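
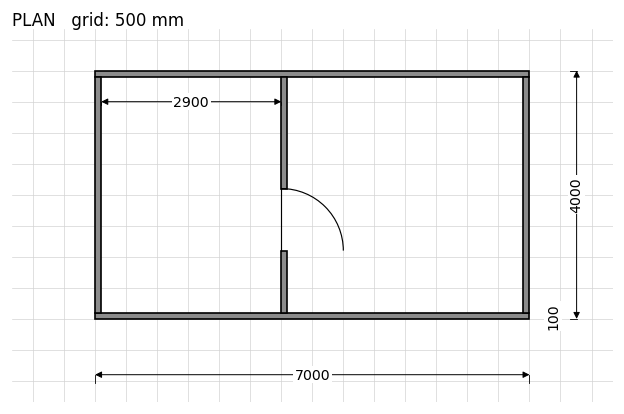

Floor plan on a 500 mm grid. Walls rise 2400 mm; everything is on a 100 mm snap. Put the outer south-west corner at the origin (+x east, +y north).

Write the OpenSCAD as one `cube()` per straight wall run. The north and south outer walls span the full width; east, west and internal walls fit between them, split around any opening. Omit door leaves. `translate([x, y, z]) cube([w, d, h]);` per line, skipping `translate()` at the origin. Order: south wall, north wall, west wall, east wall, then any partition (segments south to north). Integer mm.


cube([7000, 100, 2400]);
translate([0, 3900, 0]) cube([7000, 100, 2400]);
translate([0, 100, 0]) cube([100, 3800, 2400]);
translate([6900, 100, 0]) cube([100, 3800, 2400]);
translate([3000, 100, 0]) cube([100, 1000, 2400]);
translate([3000, 2100, 0]) cube([100, 1800, 2400]);


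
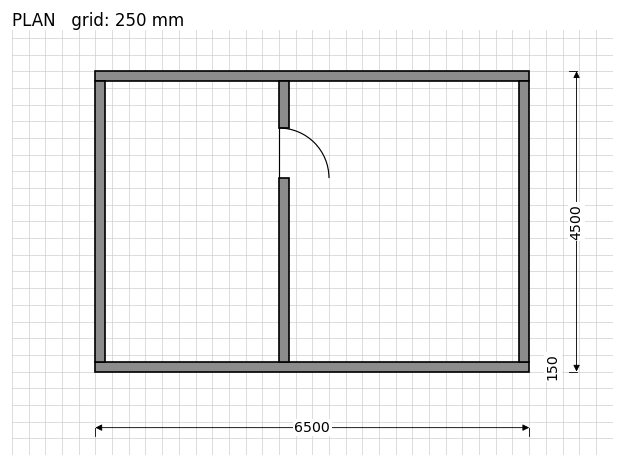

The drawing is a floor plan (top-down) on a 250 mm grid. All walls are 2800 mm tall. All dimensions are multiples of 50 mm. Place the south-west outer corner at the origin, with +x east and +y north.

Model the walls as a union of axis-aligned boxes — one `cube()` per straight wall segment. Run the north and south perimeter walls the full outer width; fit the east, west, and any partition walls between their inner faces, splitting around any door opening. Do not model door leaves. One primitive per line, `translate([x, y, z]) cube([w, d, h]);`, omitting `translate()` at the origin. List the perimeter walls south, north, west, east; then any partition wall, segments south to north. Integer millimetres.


cube([6500, 150, 2800]);
translate([0, 4350, 0]) cube([6500, 150, 2800]);
translate([0, 150, 0]) cube([150, 4200, 2800]);
translate([6350, 150, 0]) cube([150, 4200, 2800]);
translate([2750, 150, 0]) cube([150, 2750, 2800]);
translate([2750, 3650, 0]) cube([150, 700, 2800]);


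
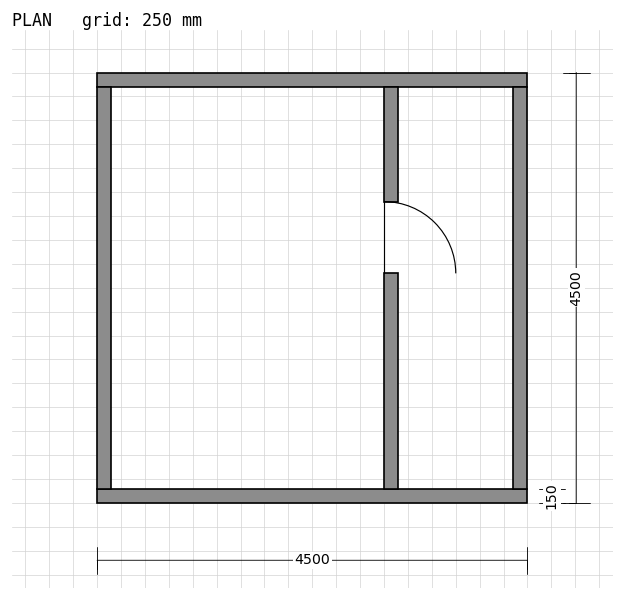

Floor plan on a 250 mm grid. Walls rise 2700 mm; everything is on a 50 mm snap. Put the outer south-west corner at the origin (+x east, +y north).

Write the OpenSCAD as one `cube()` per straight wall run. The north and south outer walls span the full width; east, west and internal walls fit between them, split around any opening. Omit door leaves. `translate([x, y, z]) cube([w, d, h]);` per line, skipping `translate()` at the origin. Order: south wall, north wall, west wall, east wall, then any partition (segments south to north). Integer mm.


cube([4500, 150, 2700]);
translate([0, 4350, 0]) cube([4500, 150, 2700]);
translate([0, 150, 0]) cube([150, 4200, 2700]);
translate([4350, 150, 0]) cube([150, 4200, 2700]);
translate([3000, 150, 0]) cube([150, 2250, 2700]);
translate([3000, 3150, 0]) cube([150, 1200, 2700]);


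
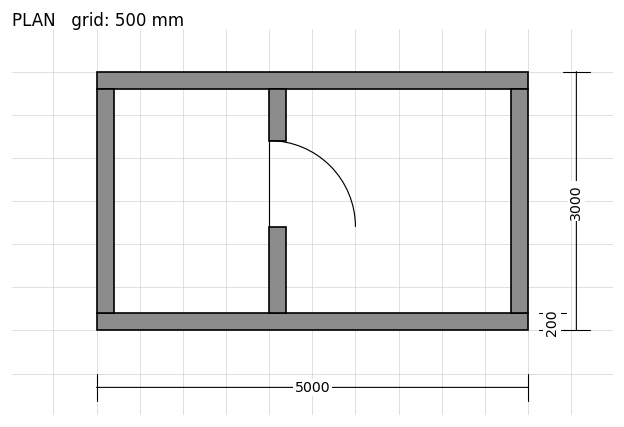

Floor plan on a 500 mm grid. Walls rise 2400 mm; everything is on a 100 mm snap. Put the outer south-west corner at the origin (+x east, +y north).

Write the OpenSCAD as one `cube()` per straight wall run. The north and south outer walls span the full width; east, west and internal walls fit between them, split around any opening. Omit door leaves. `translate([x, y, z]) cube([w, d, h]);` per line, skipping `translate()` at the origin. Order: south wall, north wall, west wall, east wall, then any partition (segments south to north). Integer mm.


cube([5000, 200, 2400]);
translate([0, 2800, 0]) cube([5000, 200, 2400]);
translate([0, 200, 0]) cube([200, 2600, 2400]);
translate([4800, 200, 0]) cube([200, 2600, 2400]);
translate([2000, 200, 0]) cube([200, 1000, 2400]);
translate([2000, 2200, 0]) cube([200, 600, 2400]);


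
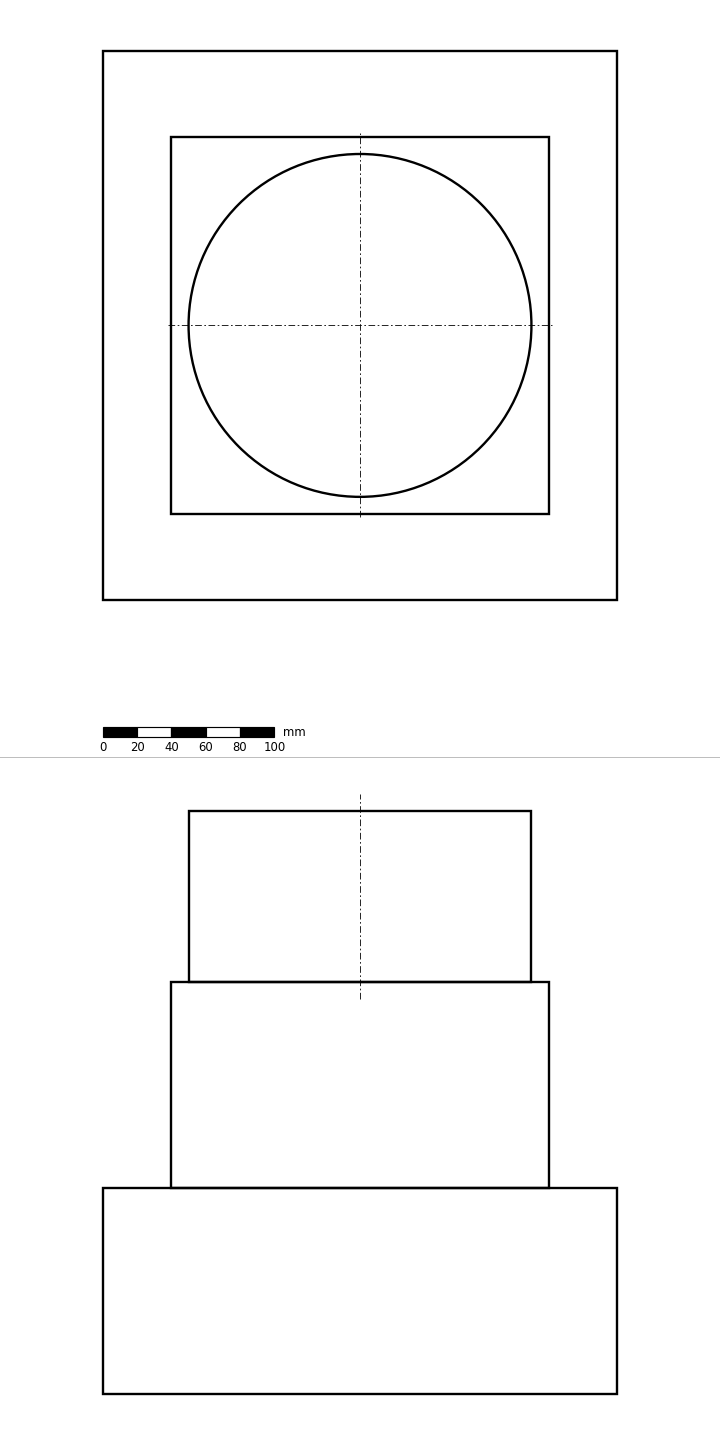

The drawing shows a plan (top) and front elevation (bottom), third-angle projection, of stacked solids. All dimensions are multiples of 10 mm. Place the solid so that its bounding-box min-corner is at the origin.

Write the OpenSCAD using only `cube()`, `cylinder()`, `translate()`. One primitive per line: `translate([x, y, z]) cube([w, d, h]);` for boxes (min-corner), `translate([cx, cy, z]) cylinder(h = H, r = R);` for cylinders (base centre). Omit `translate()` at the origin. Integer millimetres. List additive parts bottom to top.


cube([300, 320, 120]);
translate([40, 50, 120]) cube([220, 220, 120]);
translate([150, 160, 240]) cylinder(h = 100, r = 100);


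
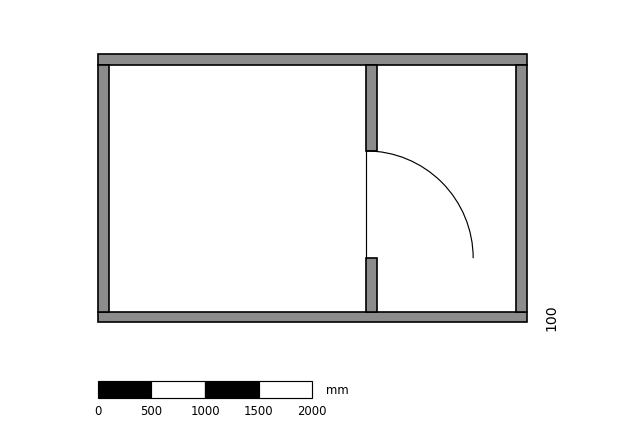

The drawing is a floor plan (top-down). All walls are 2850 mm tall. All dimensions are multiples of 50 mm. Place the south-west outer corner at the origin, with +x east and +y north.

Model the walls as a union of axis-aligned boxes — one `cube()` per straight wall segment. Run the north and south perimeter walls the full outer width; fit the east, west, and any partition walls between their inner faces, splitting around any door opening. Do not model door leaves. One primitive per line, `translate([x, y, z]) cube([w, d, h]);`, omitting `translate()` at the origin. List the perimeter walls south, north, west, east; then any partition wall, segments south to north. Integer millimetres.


cube([4000, 100, 2850]);
translate([0, 2400, 0]) cube([4000, 100, 2850]);
translate([0, 100, 0]) cube([100, 2300, 2850]);
translate([3900, 100, 0]) cube([100, 2300, 2850]);
translate([2500, 100, 0]) cube([100, 500, 2850]);
translate([2500, 1600, 0]) cube([100, 800, 2850]);


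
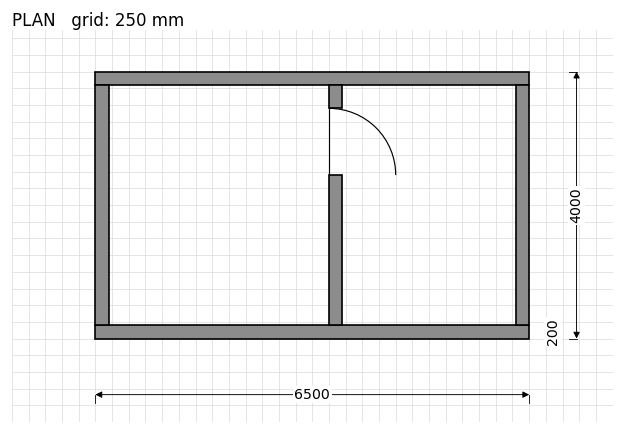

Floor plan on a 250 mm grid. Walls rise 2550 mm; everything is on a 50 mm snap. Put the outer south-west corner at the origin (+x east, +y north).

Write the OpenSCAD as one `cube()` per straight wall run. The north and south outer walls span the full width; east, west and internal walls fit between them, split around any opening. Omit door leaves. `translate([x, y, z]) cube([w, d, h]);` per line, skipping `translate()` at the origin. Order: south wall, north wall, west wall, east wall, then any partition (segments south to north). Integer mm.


cube([6500, 200, 2550]);
translate([0, 3800, 0]) cube([6500, 200, 2550]);
translate([0, 200, 0]) cube([200, 3600, 2550]);
translate([6300, 200, 0]) cube([200, 3600, 2550]);
translate([3500, 200, 0]) cube([200, 2250, 2550]);
translate([3500, 3450, 0]) cube([200, 350, 2550]);


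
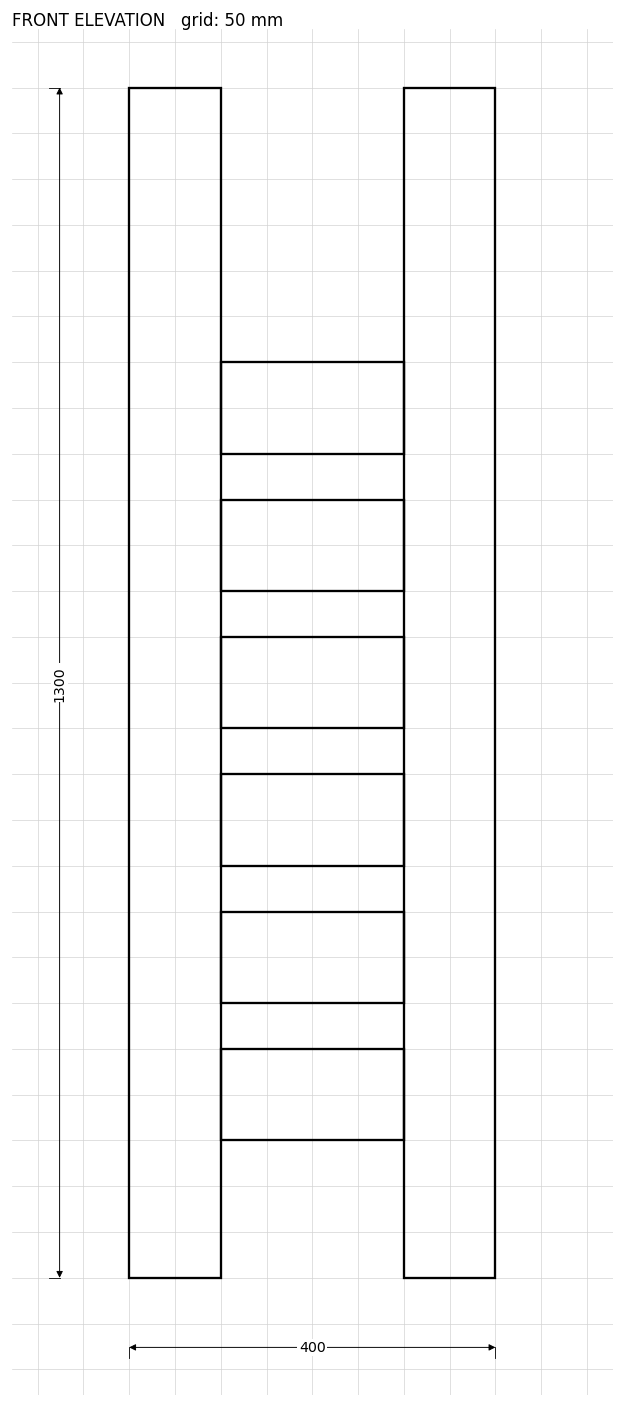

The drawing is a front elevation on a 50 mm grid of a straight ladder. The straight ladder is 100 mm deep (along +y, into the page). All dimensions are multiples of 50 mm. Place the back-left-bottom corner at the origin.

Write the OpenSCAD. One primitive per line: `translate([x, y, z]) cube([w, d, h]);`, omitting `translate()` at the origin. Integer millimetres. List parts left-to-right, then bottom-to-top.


cube([100, 100, 1300]);
translate([100, 0, 150]) cube([200, 100, 100]);
translate([100, 0, 300]) cube([200, 100, 100]);
translate([100, 0, 450]) cube([200, 100, 100]);
translate([100, 0, 600]) cube([200, 100, 100]);
translate([100, 0, 750]) cube([200, 100, 100]);
translate([100, 0, 900]) cube([200, 100, 100]);
translate([300, 0, 0]) cube([100, 100, 1300]);


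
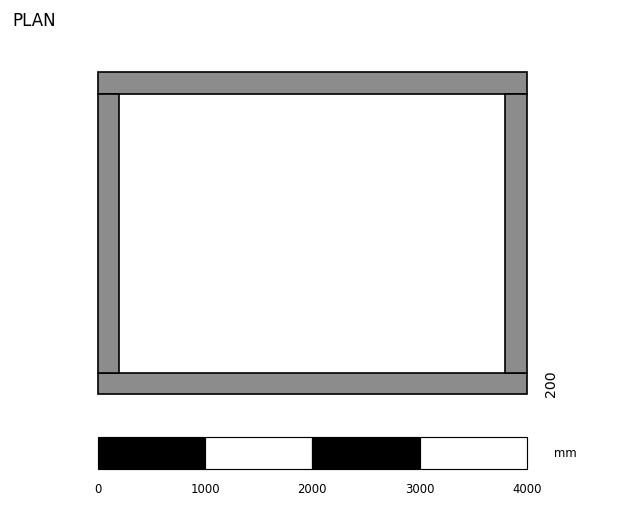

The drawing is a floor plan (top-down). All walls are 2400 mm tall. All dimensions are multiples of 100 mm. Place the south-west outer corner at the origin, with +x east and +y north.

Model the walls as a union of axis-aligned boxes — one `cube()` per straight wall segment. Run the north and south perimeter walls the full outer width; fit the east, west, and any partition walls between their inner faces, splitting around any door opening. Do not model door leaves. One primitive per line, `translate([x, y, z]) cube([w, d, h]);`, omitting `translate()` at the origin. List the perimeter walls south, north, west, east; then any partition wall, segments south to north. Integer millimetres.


cube([4000, 200, 2400]);
translate([0, 2800, 0]) cube([4000, 200, 2400]);
translate([0, 200, 0]) cube([200, 2600, 2400]);
translate([3800, 200, 0]) cube([200, 2600, 2400]);


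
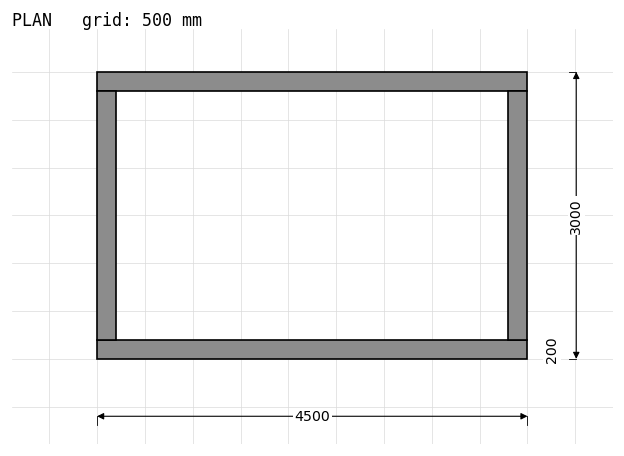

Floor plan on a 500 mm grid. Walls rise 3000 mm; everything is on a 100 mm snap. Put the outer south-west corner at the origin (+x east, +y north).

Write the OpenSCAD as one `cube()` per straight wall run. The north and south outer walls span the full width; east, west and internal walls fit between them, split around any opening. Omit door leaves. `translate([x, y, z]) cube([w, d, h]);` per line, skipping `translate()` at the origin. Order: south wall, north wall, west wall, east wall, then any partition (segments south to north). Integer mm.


cube([4500, 200, 3000]);
translate([0, 2800, 0]) cube([4500, 200, 3000]);
translate([0, 200, 0]) cube([200, 2600, 3000]);
translate([4300, 200, 0]) cube([200, 2600, 3000]);


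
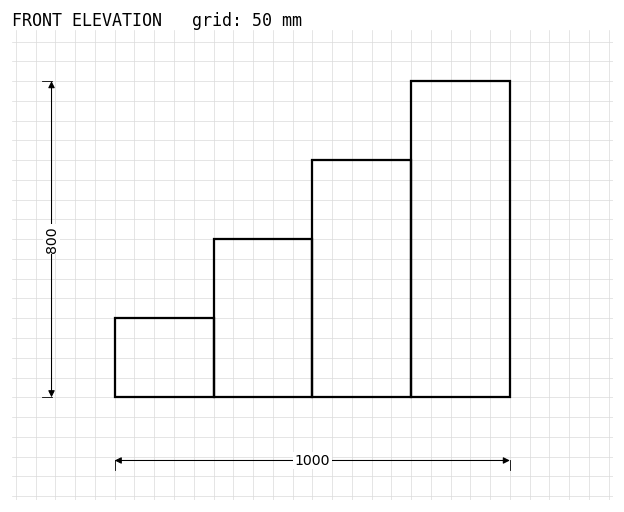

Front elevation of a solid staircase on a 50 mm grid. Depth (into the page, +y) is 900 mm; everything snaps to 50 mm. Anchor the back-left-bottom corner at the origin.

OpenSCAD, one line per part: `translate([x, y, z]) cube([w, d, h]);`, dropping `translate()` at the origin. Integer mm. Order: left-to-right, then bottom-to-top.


cube([250, 900, 200]);
translate([250, 0, 0]) cube([250, 900, 400]);
translate([500, 0, 0]) cube([250, 900, 600]);
translate([750, 0, 0]) cube([250, 900, 800]);


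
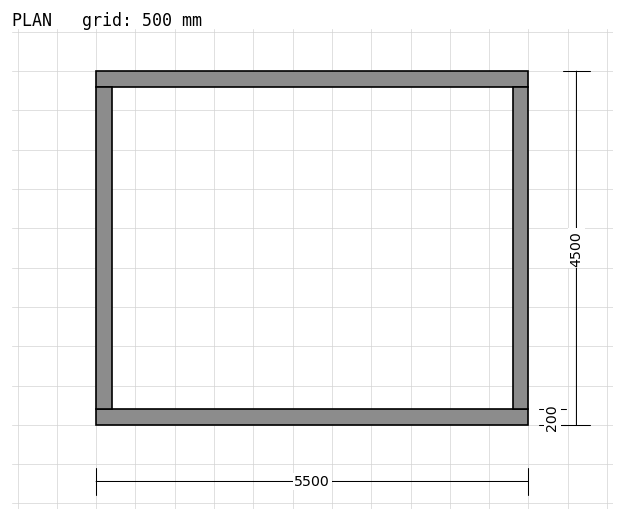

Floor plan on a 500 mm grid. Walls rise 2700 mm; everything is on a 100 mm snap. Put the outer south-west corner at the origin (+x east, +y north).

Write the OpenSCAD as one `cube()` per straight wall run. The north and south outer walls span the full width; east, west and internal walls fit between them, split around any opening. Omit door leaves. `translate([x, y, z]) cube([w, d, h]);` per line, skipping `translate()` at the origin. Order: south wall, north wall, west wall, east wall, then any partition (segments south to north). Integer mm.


cube([5500, 200, 2700]);
translate([0, 4300, 0]) cube([5500, 200, 2700]);
translate([0, 200, 0]) cube([200, 4100, 2700]);
translate([5300, 200, 0]) cube([200, 4100, 2700]);


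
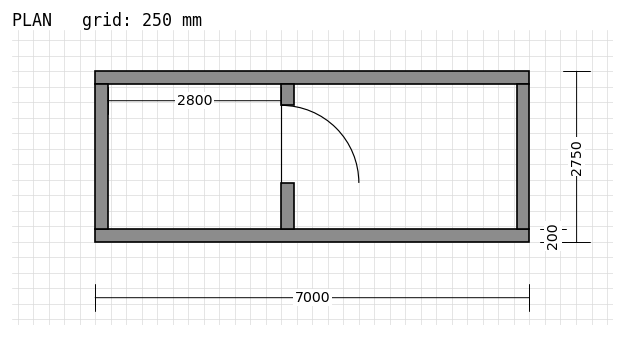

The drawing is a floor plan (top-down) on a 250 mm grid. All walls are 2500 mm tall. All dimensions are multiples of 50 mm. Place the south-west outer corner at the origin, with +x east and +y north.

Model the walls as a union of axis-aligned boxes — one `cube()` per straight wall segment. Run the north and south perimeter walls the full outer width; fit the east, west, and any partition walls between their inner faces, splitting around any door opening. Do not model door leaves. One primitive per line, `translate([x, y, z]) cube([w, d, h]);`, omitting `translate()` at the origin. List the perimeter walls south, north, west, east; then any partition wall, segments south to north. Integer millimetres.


cube([7000, 200, 2500]);
translate([0, 2550, 0]) cube([7000, 200, 2500]);
translate([0, 200, 0]) cube([200, 2350, 2500]);
translate([6800, 200, 0]) cube([200, 2350, 2500]);
translate([3000, 200, 0]) cube([200, 750, 2500]);
translate([3000, 2200, 0]) cube([200, 350, 2500]);


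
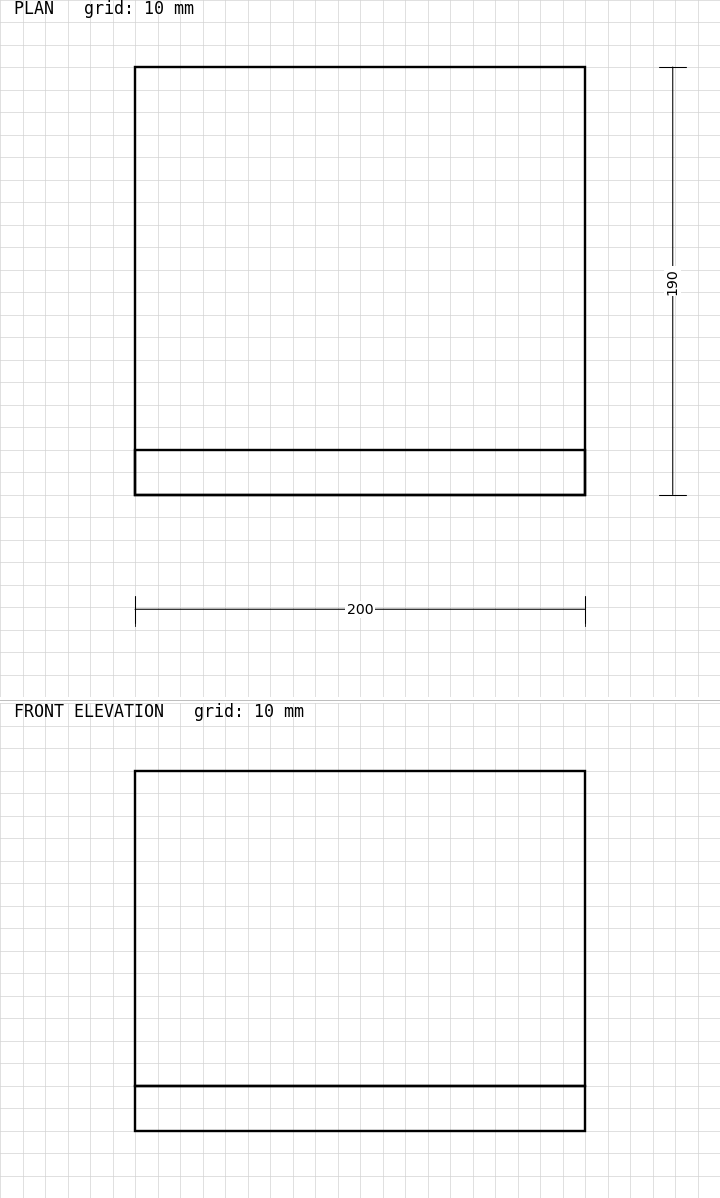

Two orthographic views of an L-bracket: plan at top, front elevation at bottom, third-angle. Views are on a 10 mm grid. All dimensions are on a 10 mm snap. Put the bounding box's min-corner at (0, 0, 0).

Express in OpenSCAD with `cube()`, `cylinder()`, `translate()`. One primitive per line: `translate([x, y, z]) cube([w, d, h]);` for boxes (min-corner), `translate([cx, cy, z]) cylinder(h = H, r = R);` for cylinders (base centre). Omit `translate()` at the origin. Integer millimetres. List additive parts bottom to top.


cube([200, 190, 20]);
translate([0, 0, 20]) cube([200, 20, 140]);


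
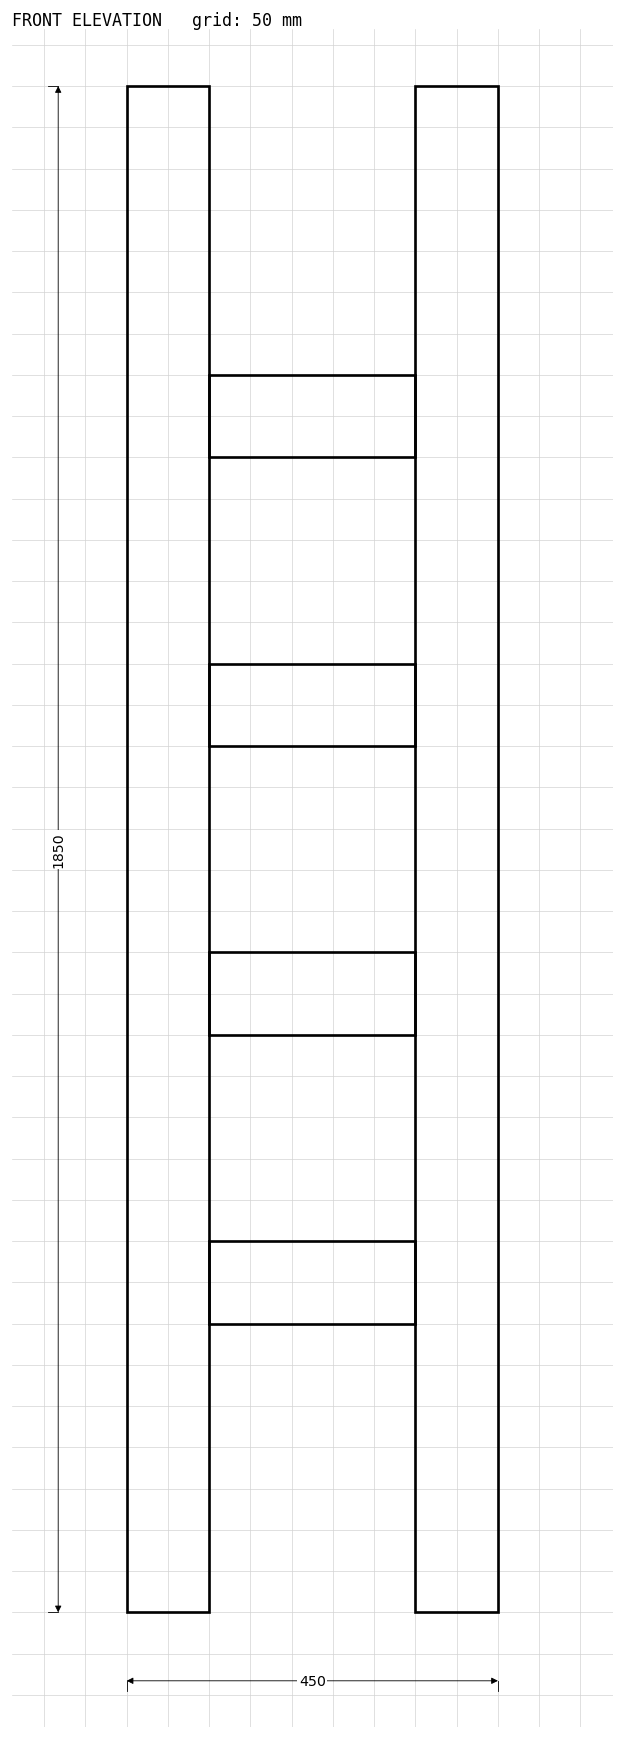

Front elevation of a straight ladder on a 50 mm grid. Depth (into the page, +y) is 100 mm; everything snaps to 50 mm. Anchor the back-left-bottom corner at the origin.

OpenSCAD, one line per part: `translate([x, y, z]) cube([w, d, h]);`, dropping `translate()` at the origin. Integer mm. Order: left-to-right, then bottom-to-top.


cube([100, 100, 1850]);
translate([100, 0, 350]) cube([250, 100, 100]);
translate([100, 0, 700]) cube([250, 100, 100]);
translate([100, 0, 1050]) cube([250, 100, 100]);
translate([100, 0, 1400]) cube([250, 100, 100]);
translate([350, 0, 0]) cube([100, 100, 1850]);


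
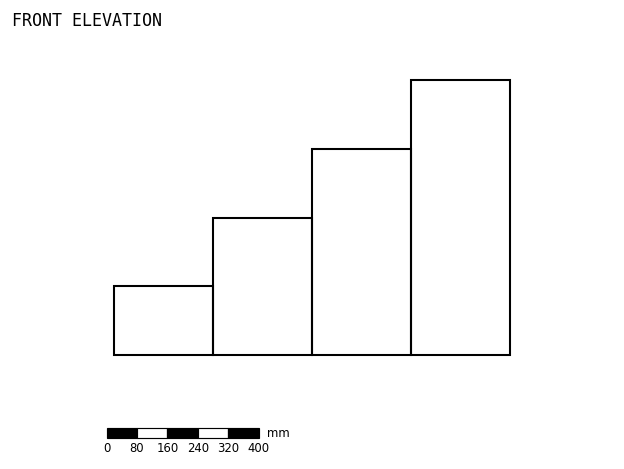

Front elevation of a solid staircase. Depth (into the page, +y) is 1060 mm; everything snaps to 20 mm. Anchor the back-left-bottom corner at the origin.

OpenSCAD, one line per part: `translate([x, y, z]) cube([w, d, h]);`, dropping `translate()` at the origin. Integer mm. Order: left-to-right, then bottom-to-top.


cube([260, 1060, 180]);
translate([260, 0, 0]) cube([260, 1060, 360]);
translate([520, 0, 0]) cube([260, 1060, 540]);
translate([780, 0, 0]) cube([260, 1060, 720]);


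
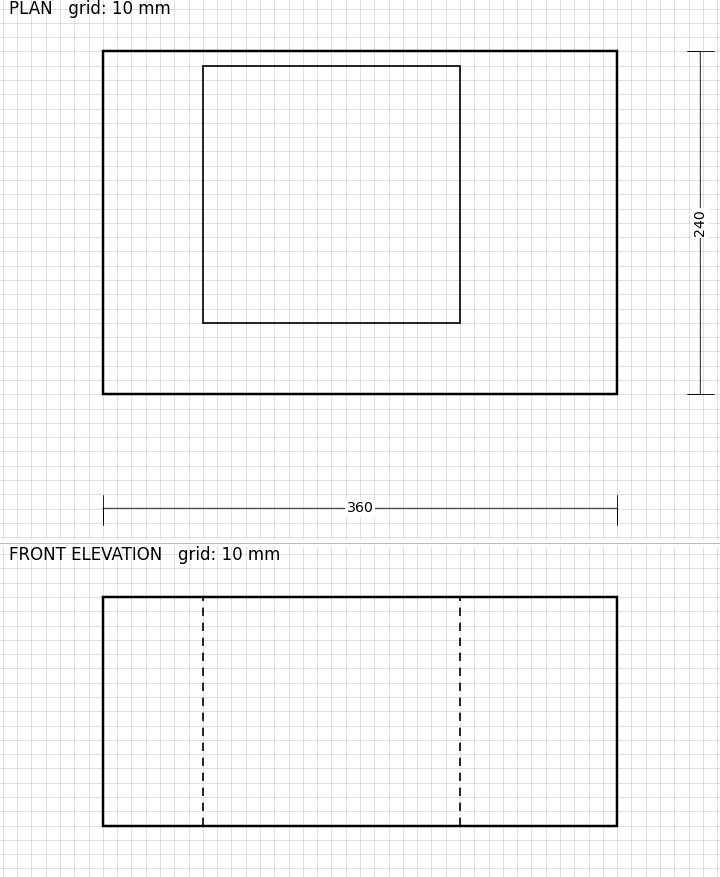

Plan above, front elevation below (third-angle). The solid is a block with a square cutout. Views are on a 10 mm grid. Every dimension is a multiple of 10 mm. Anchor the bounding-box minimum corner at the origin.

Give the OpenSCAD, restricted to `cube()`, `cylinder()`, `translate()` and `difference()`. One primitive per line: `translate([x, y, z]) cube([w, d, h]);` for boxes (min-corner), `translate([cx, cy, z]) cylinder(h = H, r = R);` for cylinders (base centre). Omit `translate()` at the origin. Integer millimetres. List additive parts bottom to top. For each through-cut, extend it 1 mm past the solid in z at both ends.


difference() {
  cube([360, 240, 160]);
  translate([70, 50, -1]) cube([180, 180, 162]);
}


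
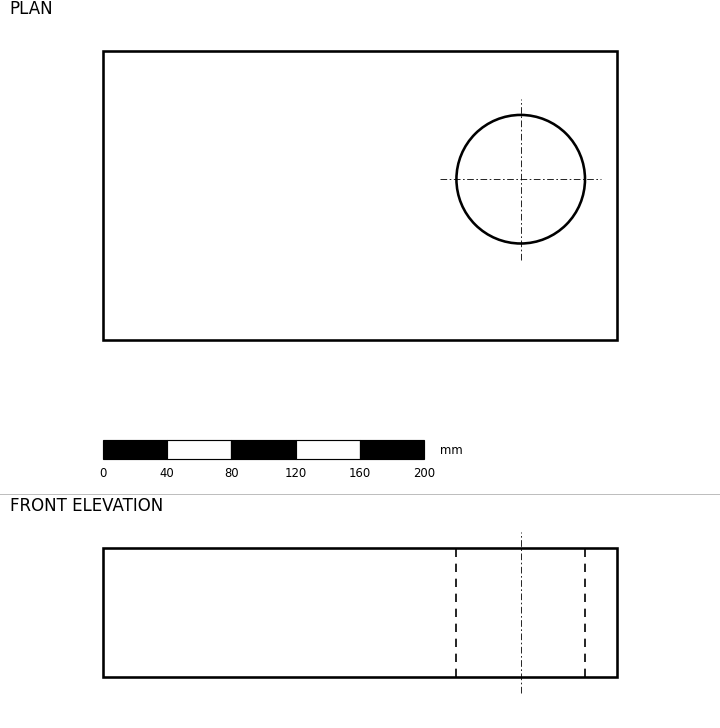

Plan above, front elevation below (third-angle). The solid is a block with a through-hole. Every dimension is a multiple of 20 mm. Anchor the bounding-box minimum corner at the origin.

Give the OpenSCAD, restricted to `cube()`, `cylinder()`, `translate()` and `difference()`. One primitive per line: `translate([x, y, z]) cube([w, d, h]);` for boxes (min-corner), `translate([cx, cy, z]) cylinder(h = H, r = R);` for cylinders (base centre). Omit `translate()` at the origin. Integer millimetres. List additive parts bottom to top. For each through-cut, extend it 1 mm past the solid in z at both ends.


difference() {
  cube([320, 180, 80]);
  translate([260, 100, -1]) cylinder(h = 82, r = 40);
}


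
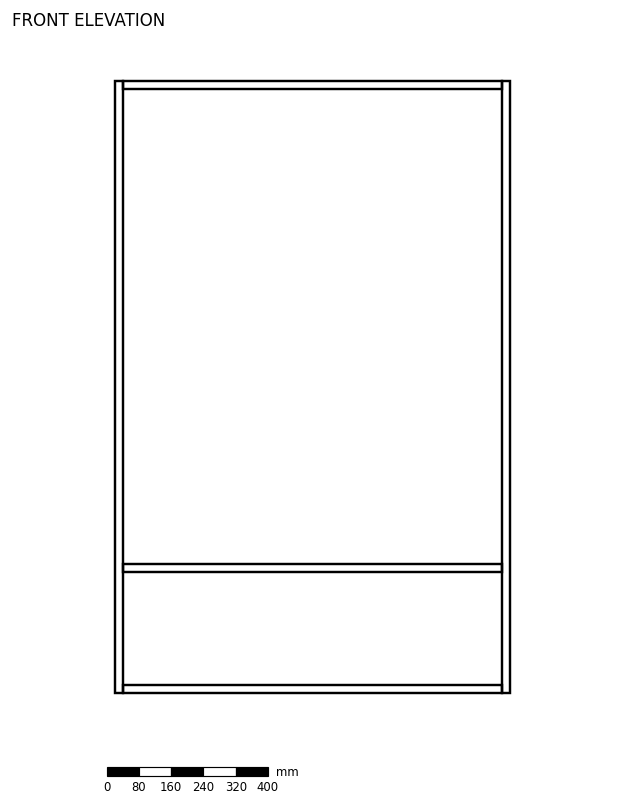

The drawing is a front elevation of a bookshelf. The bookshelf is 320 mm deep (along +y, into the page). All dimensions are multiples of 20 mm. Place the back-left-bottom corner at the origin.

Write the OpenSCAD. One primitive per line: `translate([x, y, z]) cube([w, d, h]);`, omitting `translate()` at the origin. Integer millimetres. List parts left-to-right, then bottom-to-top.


cube([20, 320, 1520]);
translate([20, 0, 0]) cube([940, 320, 20]);
translate([20, 0, 300]) cube([940, 320, 20]);
translate([20, 0, 1500]) cube([940, 320, 20]);
translate([960, 0, 0]) cube([20, 320, 1520]);


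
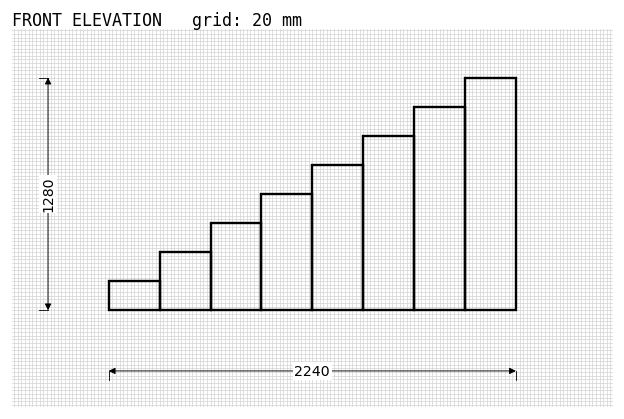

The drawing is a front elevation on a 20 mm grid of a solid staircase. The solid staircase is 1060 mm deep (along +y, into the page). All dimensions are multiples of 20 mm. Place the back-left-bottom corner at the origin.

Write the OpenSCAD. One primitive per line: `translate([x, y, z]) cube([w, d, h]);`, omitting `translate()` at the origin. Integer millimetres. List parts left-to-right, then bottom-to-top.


cube([280, 1060, 160]);
translate([280, 0, 0]) cube([280, 1060, 320]);
translate([560, 0, 0]) cube([280, 1060, 480]);
translate([840, 0, 0]) cube([280, 1060, 640]);
translate([1120, 0, 0]) cube([280, 1060, 800]);
translate([1400, 0, 0]) cube([280, 1060, 960]);
translate([1680, 0, 0]) cube([280, 1060, 1120]);
translate([1960, 0, 0]) cube([280, 1060, 1280]);


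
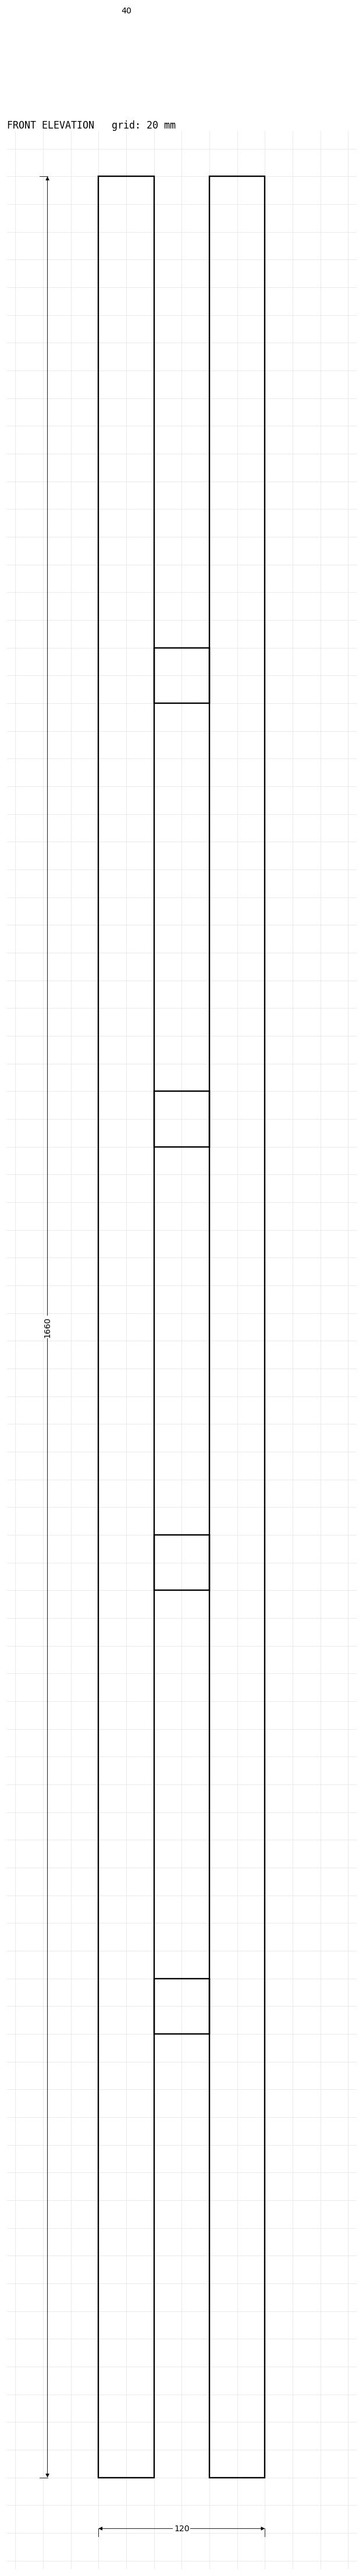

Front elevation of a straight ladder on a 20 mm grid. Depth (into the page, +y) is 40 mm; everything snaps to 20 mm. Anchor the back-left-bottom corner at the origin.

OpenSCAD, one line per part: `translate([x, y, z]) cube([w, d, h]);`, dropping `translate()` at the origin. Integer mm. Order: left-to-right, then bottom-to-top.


cube([40, 40, 1660]);
translate([40, 0, 320]) cube([40, 40, 40]);
translate([40, 0, 640]) cube([40, 40, 40]);
translate([40, 0, 960]) cube([40, 40, 40]);
translate([40, 0, 1280]) cube([40, 40, 40]);
translate([80, 0, 0]) cube([40, 40, 1660]);


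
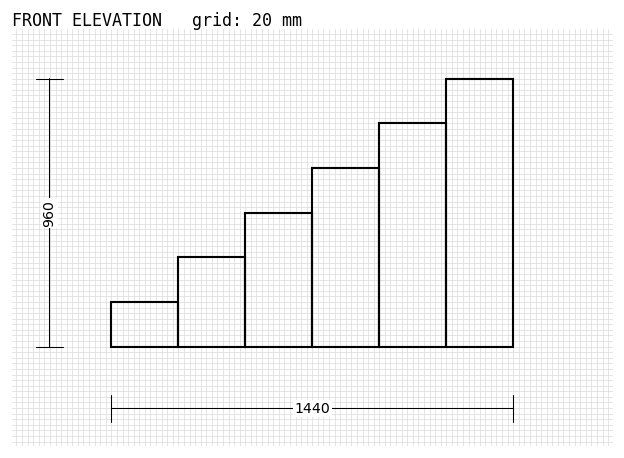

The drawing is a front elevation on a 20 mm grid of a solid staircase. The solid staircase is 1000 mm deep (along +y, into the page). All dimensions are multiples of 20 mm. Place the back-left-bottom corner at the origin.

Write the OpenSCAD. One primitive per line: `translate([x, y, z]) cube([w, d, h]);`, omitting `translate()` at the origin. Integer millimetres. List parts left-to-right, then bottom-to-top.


cube([240, 1000, 160]);
translate([240, 0, 0]) cube([240, 1000, 320]);
translate([480, 0, 0]) cube([240, 1000, 480]);
translate([720, 0, 0]) cube([240, 1000, 640]);
translate([960, 0, 0]) cube([240, 1000, 800]);
translate([1200, 0, 0]) cube([240, 1000, 960]);


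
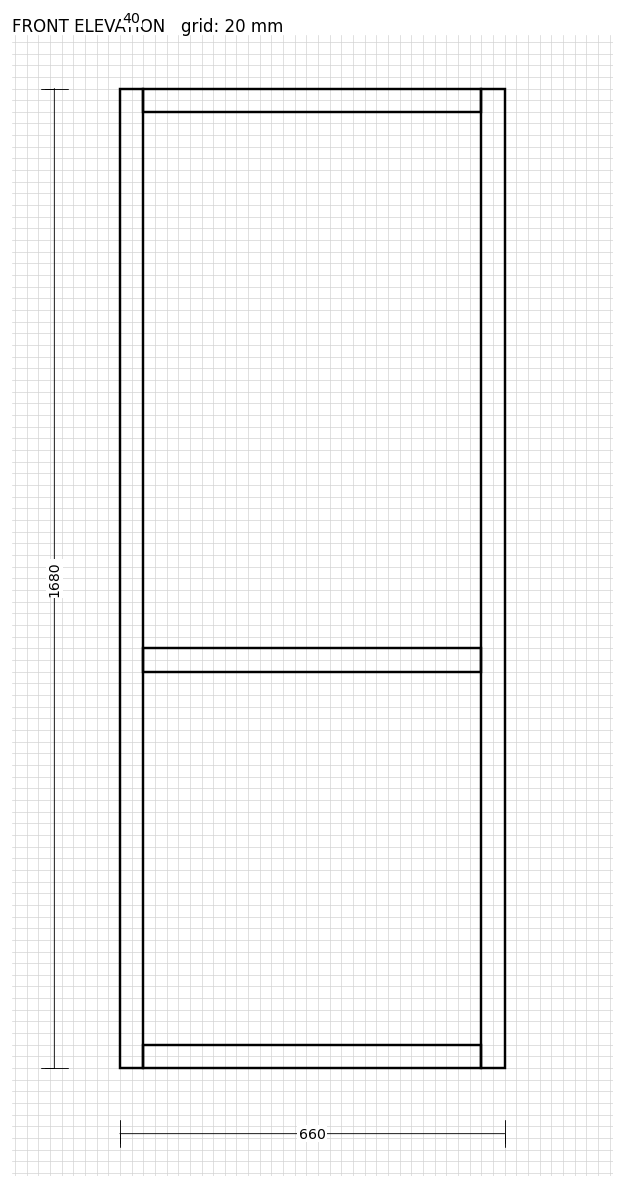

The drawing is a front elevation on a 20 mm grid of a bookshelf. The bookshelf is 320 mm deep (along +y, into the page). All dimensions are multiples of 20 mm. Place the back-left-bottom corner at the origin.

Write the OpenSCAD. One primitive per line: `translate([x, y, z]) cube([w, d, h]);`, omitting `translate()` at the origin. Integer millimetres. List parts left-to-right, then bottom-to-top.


cube([40, 320, 1680]);
translate([40, 0, 0]) cube([580, 320, 40]);
translate([40, 0, 680]) cube([580, 320, 40]);
translate([40, 0, 1640]) cube([580, 320, 40]);
translate([620, 0, 0]) cube([40, 320, 1680]);


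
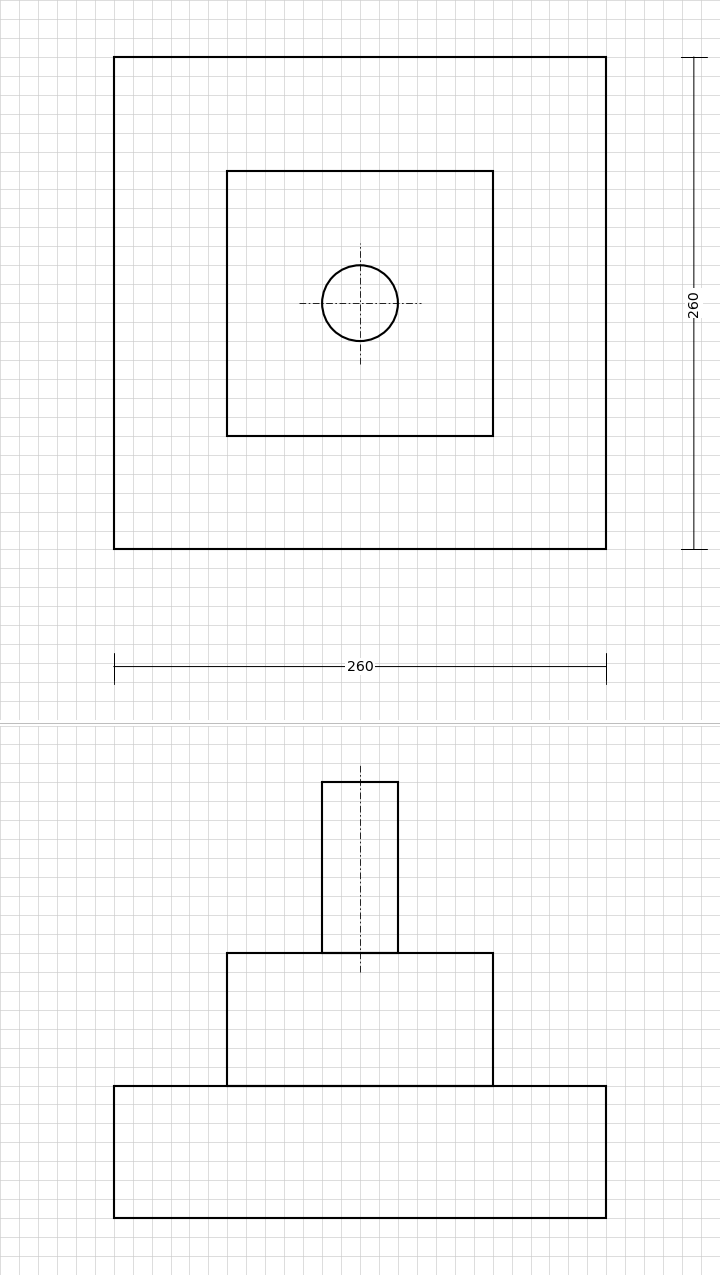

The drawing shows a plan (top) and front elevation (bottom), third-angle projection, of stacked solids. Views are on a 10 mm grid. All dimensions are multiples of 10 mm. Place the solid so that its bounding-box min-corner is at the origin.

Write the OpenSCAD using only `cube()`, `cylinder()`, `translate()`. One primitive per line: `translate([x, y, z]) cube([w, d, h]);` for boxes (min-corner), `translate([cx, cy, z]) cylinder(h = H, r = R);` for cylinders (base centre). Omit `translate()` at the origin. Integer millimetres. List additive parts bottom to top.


cube([260, 260, 70]);
translate([60, 60, 70]) cube([140, 140, 70]);
translate([130, 130, 140]) cylinder(h = 90, r = 20);


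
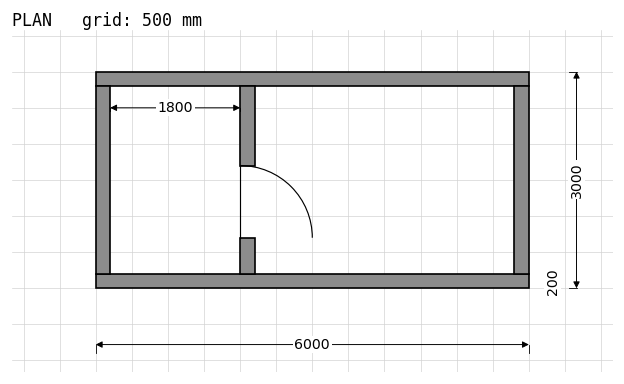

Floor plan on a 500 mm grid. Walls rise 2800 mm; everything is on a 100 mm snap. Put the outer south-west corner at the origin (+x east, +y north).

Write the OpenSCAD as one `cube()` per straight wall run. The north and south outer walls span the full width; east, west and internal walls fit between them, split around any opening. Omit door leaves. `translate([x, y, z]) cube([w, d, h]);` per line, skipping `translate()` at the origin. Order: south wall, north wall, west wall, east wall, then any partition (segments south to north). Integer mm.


cube([6000, 200, 2800]);
translate([0, 2800, 0]) cube([6000, 200, 2800]);
translate([0, 200, 0]) cube([200, 2600, 2800]);
translate([5800, 200, 0]) cube([200, 2600, 2800]);
translate([2000, 200, 0]) cube([200, 500, 2800]);
translate([2000, 1700, 0]) cube([200, 1100, 2800]);


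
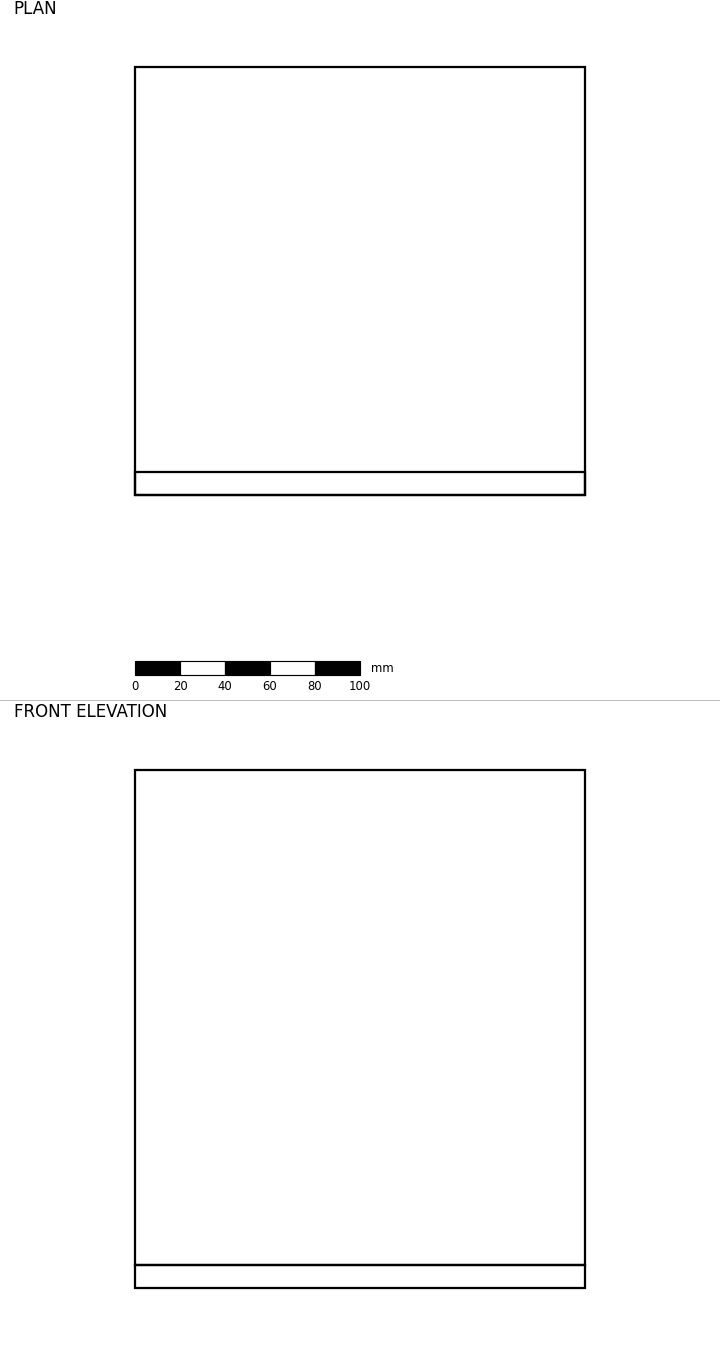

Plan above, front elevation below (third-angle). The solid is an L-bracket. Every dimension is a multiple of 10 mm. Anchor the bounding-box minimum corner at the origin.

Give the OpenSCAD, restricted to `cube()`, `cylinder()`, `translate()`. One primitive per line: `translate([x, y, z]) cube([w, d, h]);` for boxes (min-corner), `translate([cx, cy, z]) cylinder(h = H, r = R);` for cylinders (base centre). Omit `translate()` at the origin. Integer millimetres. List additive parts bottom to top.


cube([200, 190, 10]);
translate([0, 0, 10]) cube([200, 10, 220]);


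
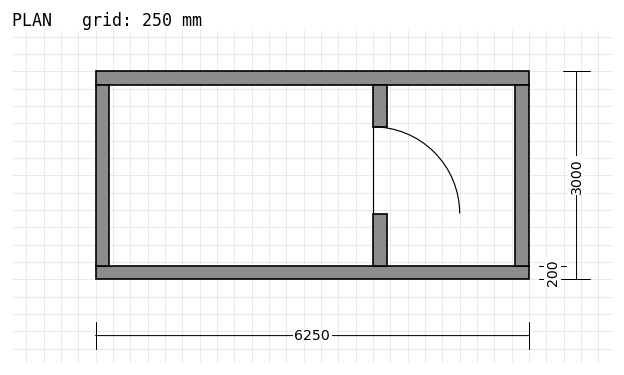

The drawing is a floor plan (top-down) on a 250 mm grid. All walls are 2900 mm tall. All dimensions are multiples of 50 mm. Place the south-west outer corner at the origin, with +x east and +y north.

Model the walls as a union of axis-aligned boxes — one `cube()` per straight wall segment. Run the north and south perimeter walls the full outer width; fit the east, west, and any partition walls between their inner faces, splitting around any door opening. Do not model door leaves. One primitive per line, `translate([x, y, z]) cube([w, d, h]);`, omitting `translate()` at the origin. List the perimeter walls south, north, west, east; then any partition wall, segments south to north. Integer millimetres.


cube([6250, 200, 2900]);
translate([0, 2800, 0]) cube([6250, 200, 2900]);
translate([0, 200, 0]) cube([200, 2600, 2900]);
translate([6050, 200, 0]) cube([200, 2600, 2900]);
translate([4000, 200, 0]) cube([200, 750, 2900]);
translate([4000, 2200, 0]) cube([200, 600, 2900]);


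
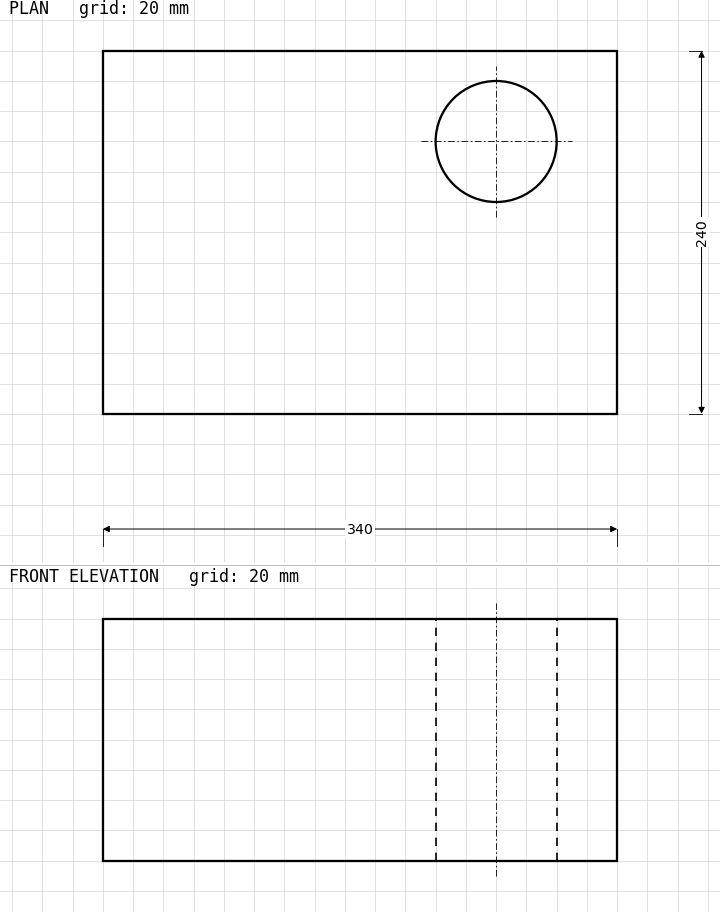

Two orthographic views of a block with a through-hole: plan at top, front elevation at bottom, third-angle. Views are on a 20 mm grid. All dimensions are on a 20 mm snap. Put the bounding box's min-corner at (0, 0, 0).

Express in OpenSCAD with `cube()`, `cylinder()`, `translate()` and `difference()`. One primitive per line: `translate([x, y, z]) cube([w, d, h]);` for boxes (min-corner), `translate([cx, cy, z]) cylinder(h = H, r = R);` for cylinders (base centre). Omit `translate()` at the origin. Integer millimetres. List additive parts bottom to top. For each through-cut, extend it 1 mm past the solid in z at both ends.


difference() {
  cube([340, 240, 160]);
  translate([260, 180, -1]) cylinder(h = 162, r = 40);
}


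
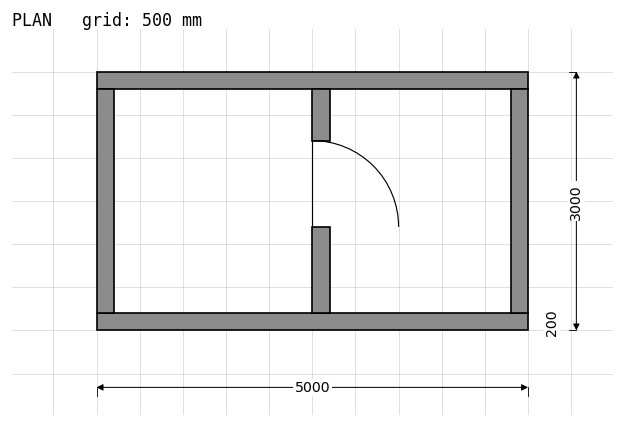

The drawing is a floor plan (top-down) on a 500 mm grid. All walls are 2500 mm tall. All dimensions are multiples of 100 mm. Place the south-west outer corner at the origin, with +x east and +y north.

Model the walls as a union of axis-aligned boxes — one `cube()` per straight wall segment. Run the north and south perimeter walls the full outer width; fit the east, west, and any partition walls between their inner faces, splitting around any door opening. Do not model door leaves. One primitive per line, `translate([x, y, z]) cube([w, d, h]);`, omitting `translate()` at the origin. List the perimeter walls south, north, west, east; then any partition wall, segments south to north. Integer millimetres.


cube([5000, 200, 2500]);
translate([0, 2800, 0]) cube([5000, 200, 2500]);
translate([0, 200, 0]) cube([200, 2600, 2500]);
translate([4800, 200, 0]) cube([200, 2600, 2500]);
translate([2500, 200, 0]) cube([200, 1000, 2500]);
translate([2500, 2200, 0]) cube([200, 600, 2500]);


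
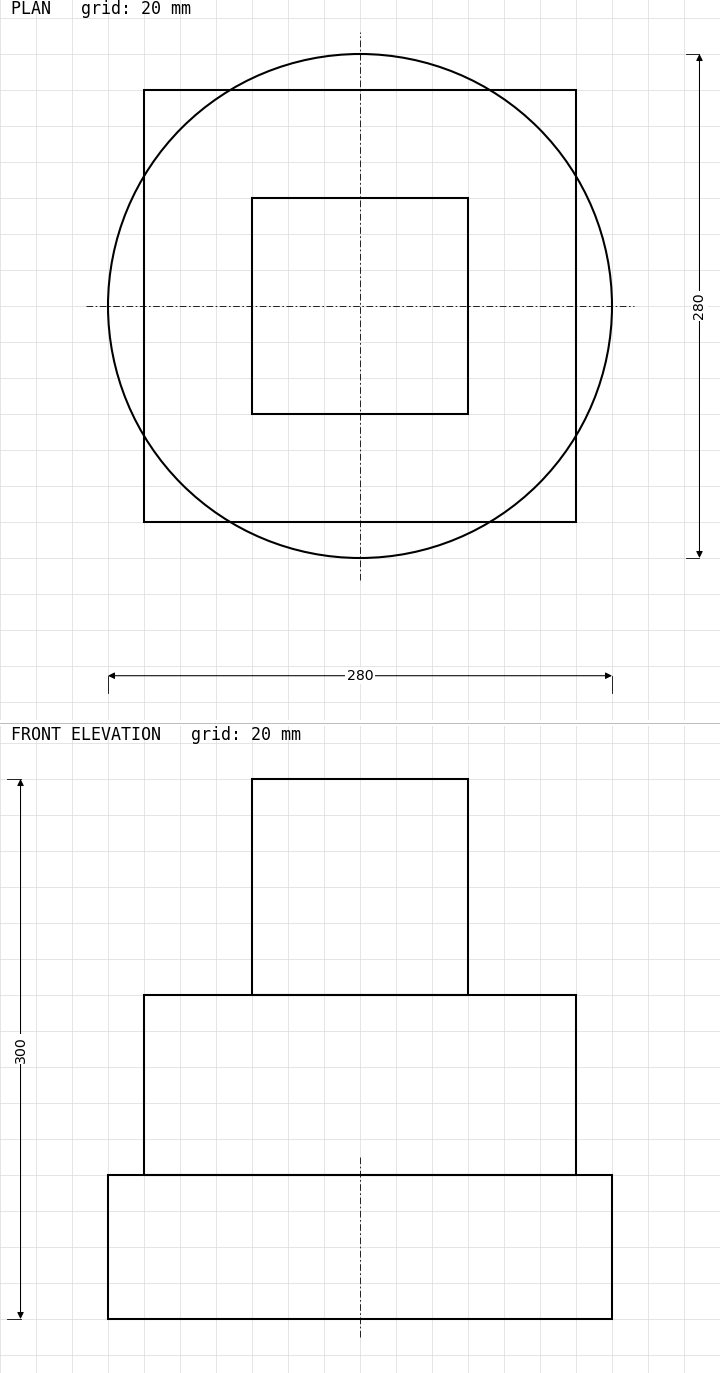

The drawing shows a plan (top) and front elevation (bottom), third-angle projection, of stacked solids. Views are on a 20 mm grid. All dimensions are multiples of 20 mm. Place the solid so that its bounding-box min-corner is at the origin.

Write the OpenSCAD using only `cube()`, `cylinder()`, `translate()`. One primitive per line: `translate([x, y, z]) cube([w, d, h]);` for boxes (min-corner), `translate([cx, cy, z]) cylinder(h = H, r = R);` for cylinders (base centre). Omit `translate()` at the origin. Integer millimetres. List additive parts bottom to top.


translate([140, 140, 0]) cylinder(h = 80, r = 140);
translate([20, 20, 80]) cube([240, 240, 100]);
translate([80, 80, 180]) cube([120, 120, 120]);


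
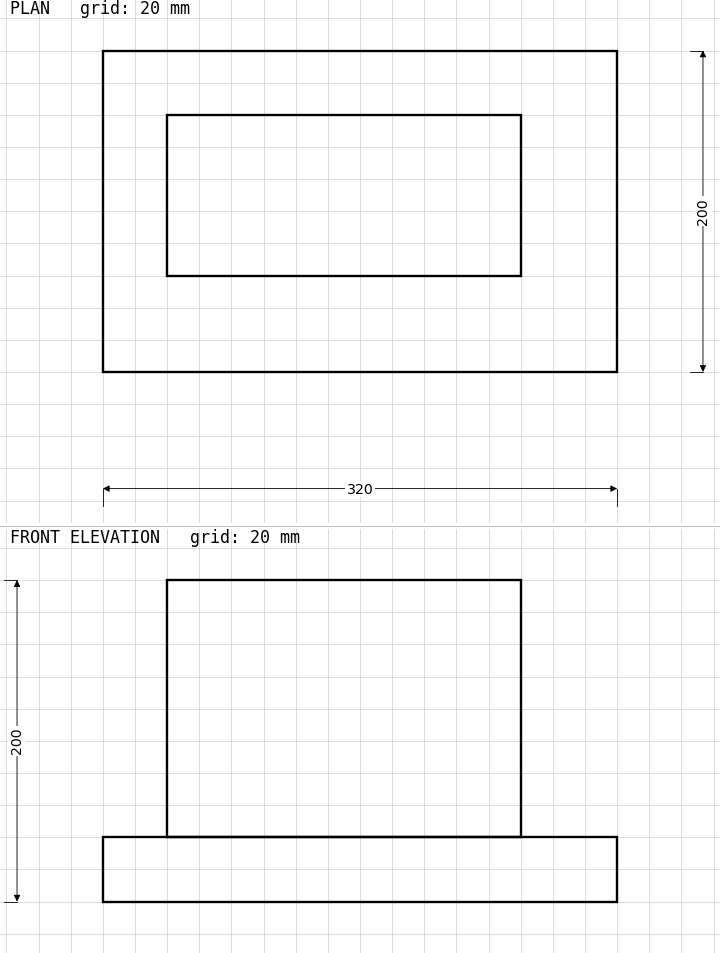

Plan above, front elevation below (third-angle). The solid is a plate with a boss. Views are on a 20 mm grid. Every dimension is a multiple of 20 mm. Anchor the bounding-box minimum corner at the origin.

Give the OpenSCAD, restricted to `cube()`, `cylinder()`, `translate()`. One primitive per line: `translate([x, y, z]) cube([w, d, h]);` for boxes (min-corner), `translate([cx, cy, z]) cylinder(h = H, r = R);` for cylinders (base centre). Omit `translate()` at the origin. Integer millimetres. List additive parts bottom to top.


cube([320, 200, 40]);
translate([40, 60, 40]) cube([220, 100, 160]);


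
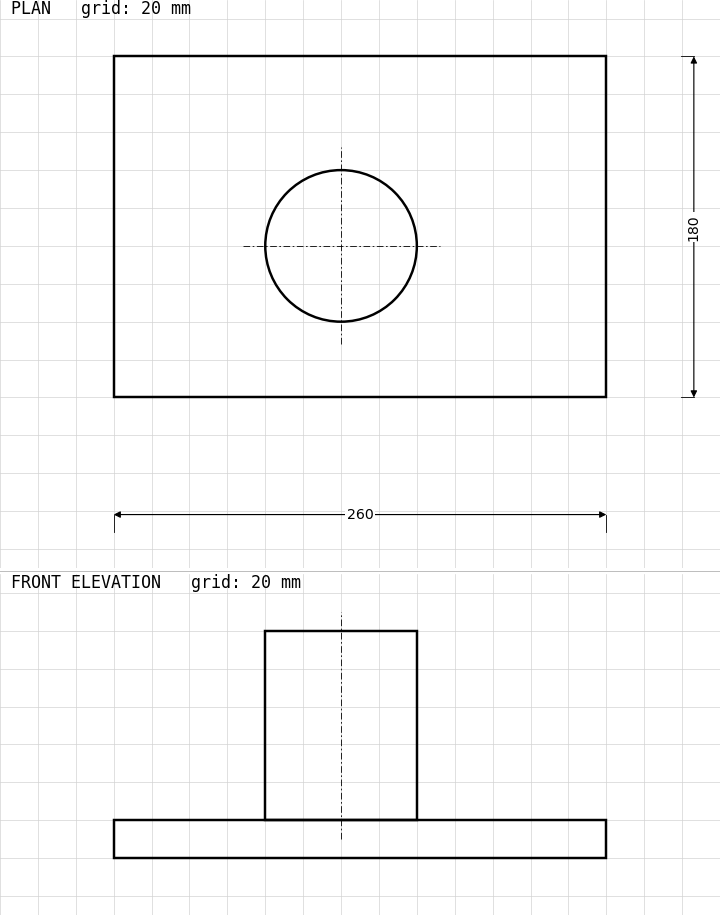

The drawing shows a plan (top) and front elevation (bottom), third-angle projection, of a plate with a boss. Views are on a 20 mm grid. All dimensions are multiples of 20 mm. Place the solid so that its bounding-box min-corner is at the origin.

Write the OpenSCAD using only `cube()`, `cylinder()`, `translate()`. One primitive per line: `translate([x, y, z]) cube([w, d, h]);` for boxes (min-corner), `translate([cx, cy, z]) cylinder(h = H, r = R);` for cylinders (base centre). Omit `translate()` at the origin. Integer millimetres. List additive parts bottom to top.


cube([260, 180, 20]);
translate([120, 80, 20]) cylinder(h = 100, r = 40);


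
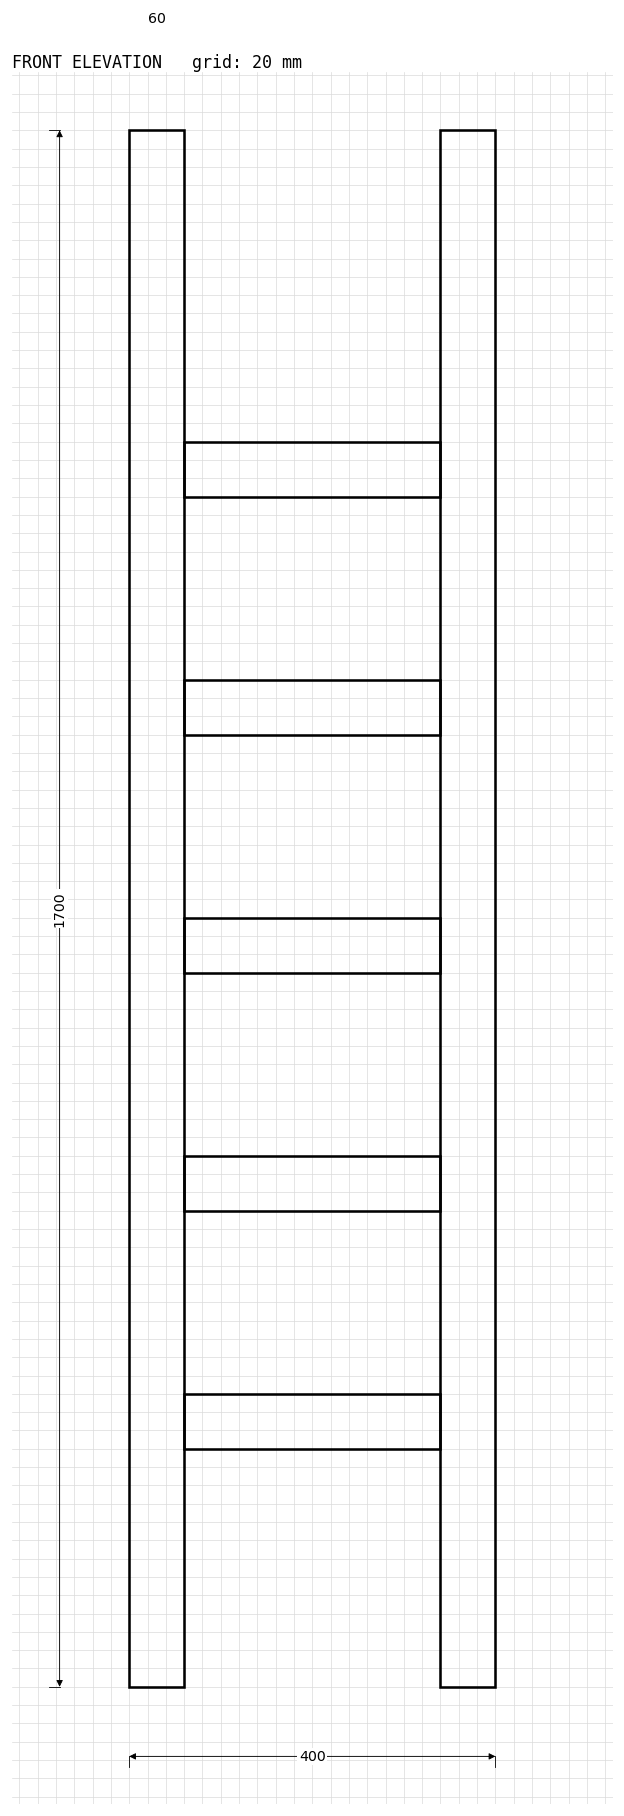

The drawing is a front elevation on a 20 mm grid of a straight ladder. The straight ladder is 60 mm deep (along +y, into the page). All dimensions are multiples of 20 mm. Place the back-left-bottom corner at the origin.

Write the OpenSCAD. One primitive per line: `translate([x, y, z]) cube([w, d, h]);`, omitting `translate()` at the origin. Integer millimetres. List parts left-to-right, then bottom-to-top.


cube([60, 60, 1700]);
translate([60, 0, 260]) cube([280, 60, 60]);
translate([60, 0, 520]) cube([280, 60, 60]);
translate([60, 0, 780]) cube([280, 60, 60]);
translate([60, 0, 1040]) cube([280, 60, 60]);
translate([60, 0, 1300]) cube([280, 60, 60]);
translate([340, 0, 0]) cube([60, 60, 1700]);


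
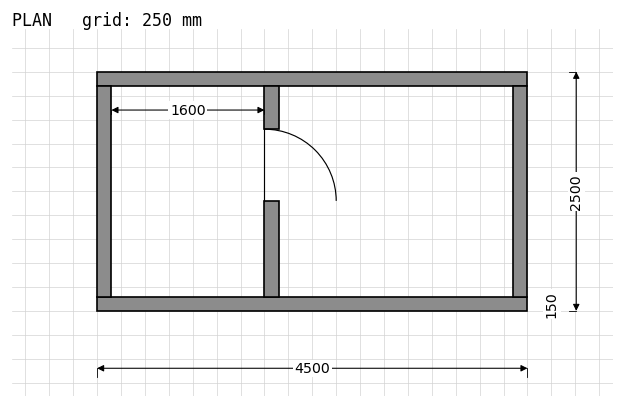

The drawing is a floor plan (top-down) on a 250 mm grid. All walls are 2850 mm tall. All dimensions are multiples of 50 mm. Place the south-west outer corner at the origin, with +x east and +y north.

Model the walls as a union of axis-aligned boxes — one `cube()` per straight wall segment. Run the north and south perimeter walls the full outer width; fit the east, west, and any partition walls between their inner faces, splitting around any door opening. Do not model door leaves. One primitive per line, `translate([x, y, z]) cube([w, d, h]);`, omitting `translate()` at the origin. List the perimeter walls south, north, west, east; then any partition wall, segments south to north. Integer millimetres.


cube([4500, 150, 2850]);
translate([0, 2350, 0]) cube([4500, 150, 2850]);
translate([0, 150, 0]) cube([150, 2200, 2850]);
translate([4350, 150, 0]) cube([150, 2200, 2850]);
translate([1750, 150, 0]) cube([150, 1000, 2850]);
translate([1750, 1900, 0]) cube([150, 450, 2850]);


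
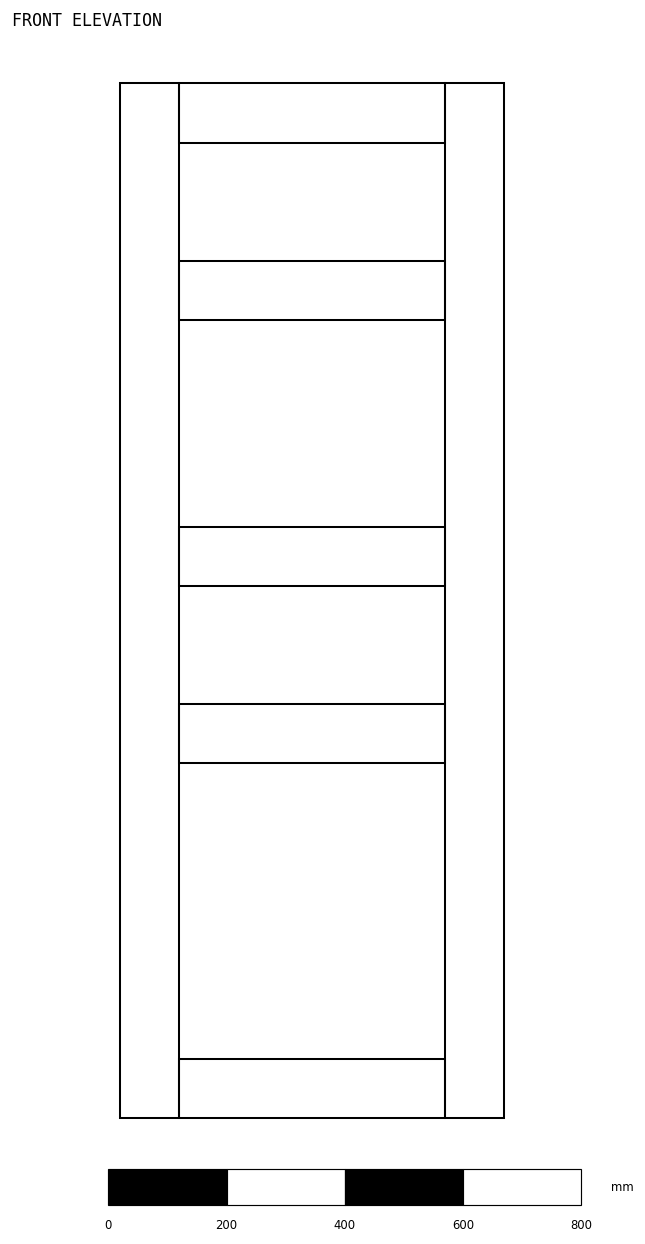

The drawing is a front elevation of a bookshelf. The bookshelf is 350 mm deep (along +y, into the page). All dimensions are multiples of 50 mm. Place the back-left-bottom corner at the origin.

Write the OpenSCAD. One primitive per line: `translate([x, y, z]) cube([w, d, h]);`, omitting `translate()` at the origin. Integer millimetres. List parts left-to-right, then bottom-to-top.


cube([100, 350, 1750]);
translate([100, 0, 0]) cube([450, 350, 100]);
translate([100, 0, 600]) cube([450, 350, 100]);
translate([100, 0, 900]) cube([450, 350, 100]);
translate([100, 0, 1350]) cube([450, 350, 100]);
translate([100, 0, 1650]) cube([450, 350, 100]);
translate([550, 0, 0]) cube([100, 350, 1750]);


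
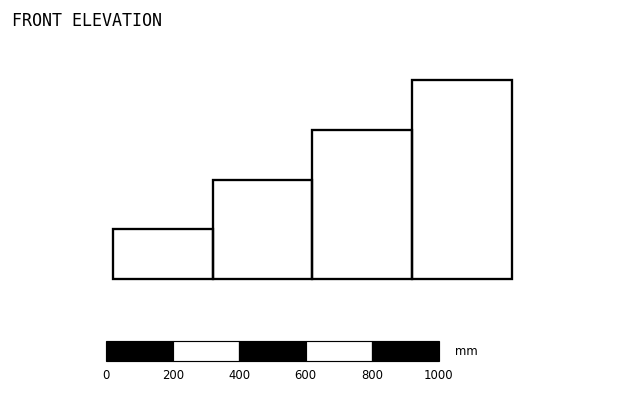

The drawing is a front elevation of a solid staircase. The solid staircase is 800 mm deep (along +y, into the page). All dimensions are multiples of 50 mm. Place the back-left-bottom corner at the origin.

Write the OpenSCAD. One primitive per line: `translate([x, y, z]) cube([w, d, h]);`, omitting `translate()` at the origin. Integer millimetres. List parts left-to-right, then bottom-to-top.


cube([300, 800, 150]);
translate([300, 0, 0]) cube([300, 800, 300]);
translate([600, 0, 0]) cube([300, 800, 450]);
translate([900, 0, 0]) cube([300, 800, 600]);


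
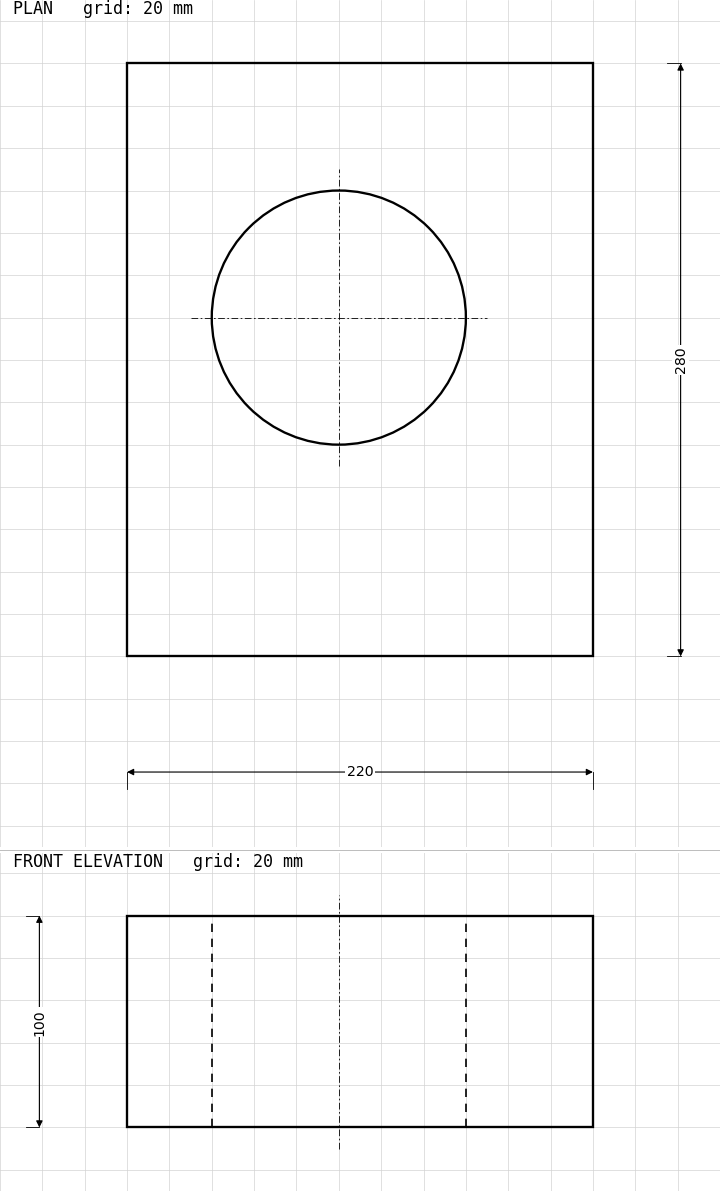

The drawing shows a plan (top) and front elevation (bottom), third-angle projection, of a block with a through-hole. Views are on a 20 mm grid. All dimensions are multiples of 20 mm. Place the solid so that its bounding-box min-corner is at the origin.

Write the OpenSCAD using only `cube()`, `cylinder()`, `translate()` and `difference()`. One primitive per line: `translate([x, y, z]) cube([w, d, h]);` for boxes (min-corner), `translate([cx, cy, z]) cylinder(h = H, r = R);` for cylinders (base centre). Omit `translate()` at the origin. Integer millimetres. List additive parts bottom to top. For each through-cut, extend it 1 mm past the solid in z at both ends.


difference() {
  cube([220, 280, 100]);
  translate([100, 160, -1]) cylinder(h = 102, r = 60);
}


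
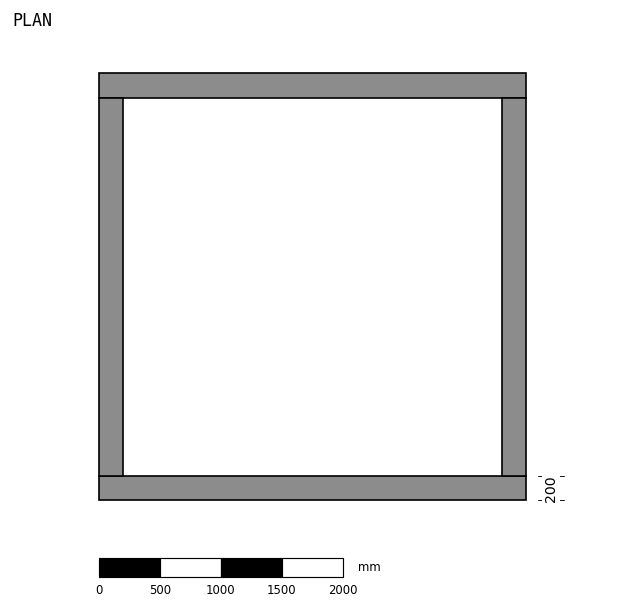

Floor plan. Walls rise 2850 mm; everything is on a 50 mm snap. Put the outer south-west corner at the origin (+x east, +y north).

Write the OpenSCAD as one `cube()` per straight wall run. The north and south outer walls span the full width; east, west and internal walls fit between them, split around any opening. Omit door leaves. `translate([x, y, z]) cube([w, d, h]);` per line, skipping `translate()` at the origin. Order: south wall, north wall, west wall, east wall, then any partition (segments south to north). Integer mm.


cube([3500, 200, 2850]);
translate([0, 3300, 0]) cube([3500, 200, 2850]);
translate([0, 200, 0]) cube([200, 3100, 2850]);
translate([3300, 200, 0]) cube([200, 3100, 2850]);


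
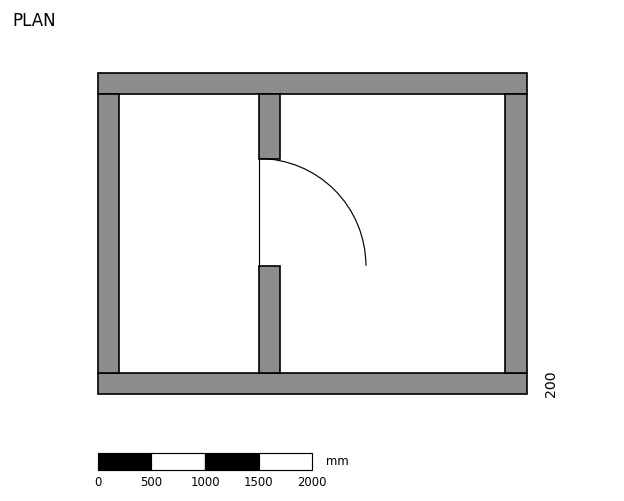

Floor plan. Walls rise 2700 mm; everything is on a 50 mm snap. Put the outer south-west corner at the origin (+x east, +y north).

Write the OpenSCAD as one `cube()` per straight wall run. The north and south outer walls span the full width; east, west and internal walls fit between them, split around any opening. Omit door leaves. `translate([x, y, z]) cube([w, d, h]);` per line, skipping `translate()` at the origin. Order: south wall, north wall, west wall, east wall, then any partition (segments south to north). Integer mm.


cube([4000, 200, 2700]);
translate([0, 2800, 0]) cube([4000, 200, 2700]);
translate([0, 200, 0]) cube([200, 2600, 2700]);
translate([3800, 200, 0]) cube([200, 2600, 2700]);
translate([1500, 200, 0]) cube([200, 1000, 2700]);
translate([1500, 2200, 0]) cube([200, 600, 2700]);
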